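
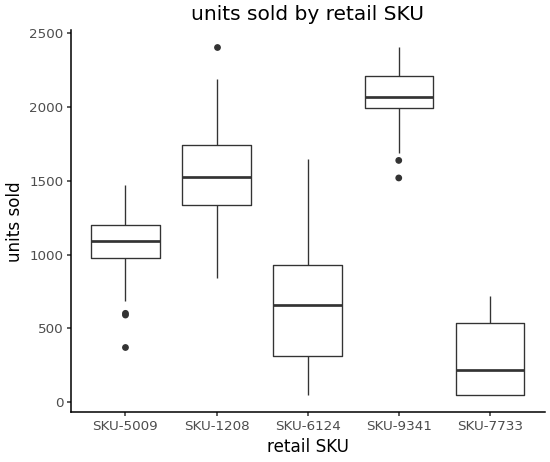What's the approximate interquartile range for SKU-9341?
Q3 ≈ 2200, Q1 ≈ 2000; IQR ≈ 200.

≈ 200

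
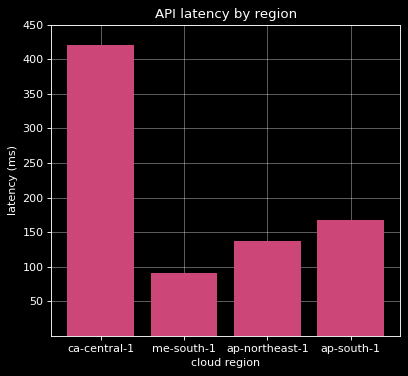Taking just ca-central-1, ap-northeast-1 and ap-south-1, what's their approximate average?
(400 + 150 + 150) / 3 ≈ 233.

≈ 233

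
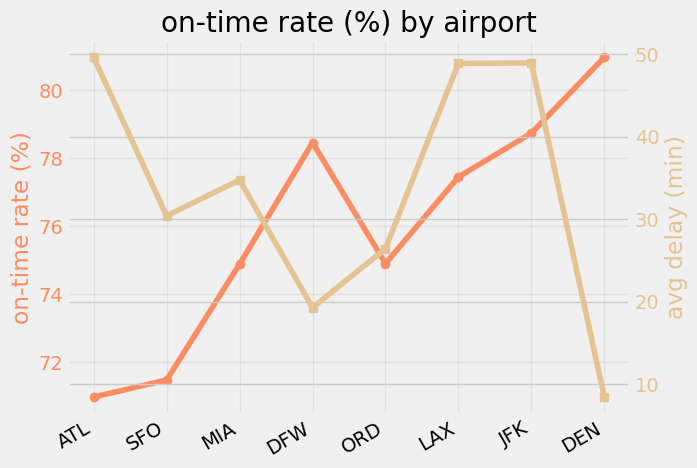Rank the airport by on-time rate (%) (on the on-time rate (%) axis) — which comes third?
Top 4 (on the on-time rate (%) axis): DEN ≈ 81, JFK ≈ 79, DFW ≈ 78, LAX ≈ 77.

DFW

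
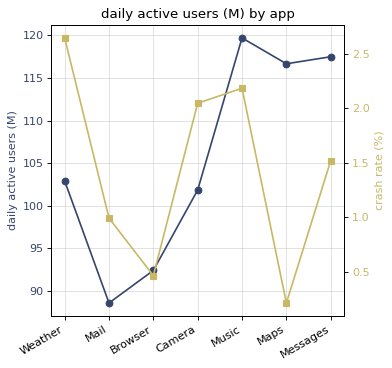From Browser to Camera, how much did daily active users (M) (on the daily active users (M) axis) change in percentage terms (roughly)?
Browser ≈ 90, Camera ≈ 100; (100 − 90) / 90 ≈ +11.1%.

≈ +11.1%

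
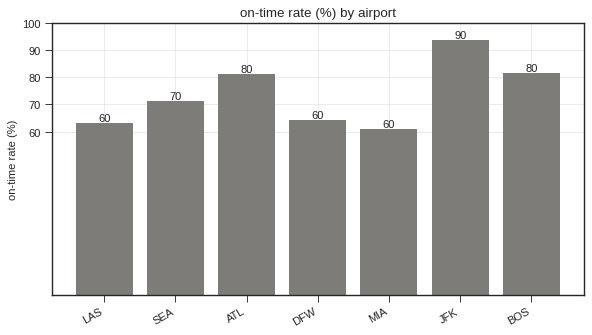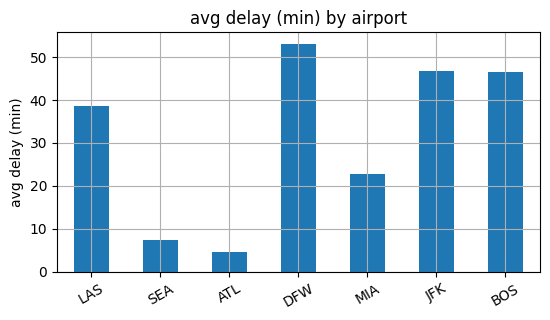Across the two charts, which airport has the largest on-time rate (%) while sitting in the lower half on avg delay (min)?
Chart 2 median avg delay (min) ≈ 40; below-median airports: SEA, ATL, MIA. Among those, ATL has the highest on-time rate (%) (≈ 80).

ATL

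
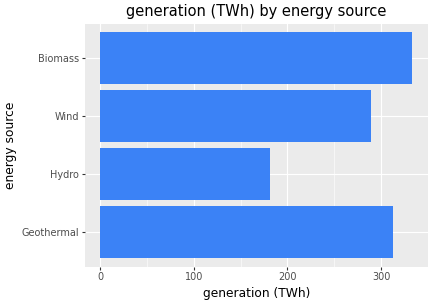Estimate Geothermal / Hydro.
≈ 1.5×

Geothermal ≈ 300, Hydro ≈ 200; 300/200 ≈ 1.5.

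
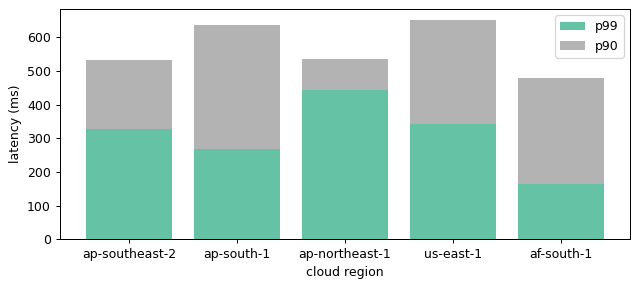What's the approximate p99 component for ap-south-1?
≈ 300

p99 top ≈ 300, bottom ≈ 0; segment ≈ 300.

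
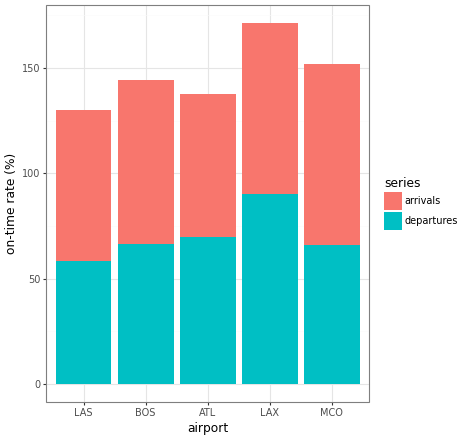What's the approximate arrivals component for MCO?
≈ 100

arrivals top ≈ 160, bottom ≈ 60; segment ≈ 100.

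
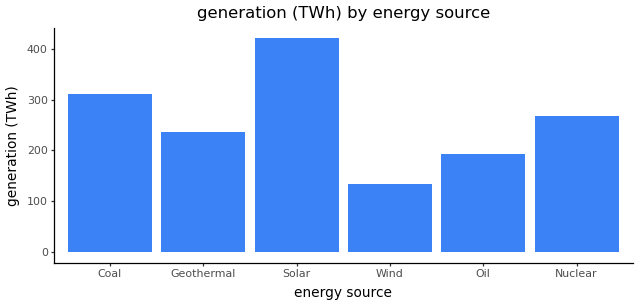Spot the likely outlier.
Solar

Solar ≈ 400; the rest sit between ≈ 150 and ≈ 300.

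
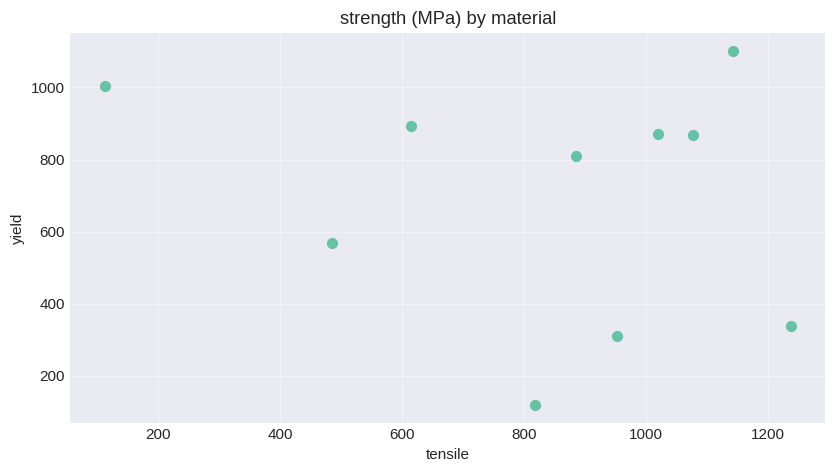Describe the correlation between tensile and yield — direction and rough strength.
Points are roughly uncorrelated; weak (|r| ≈ 0.2).

no clear correlation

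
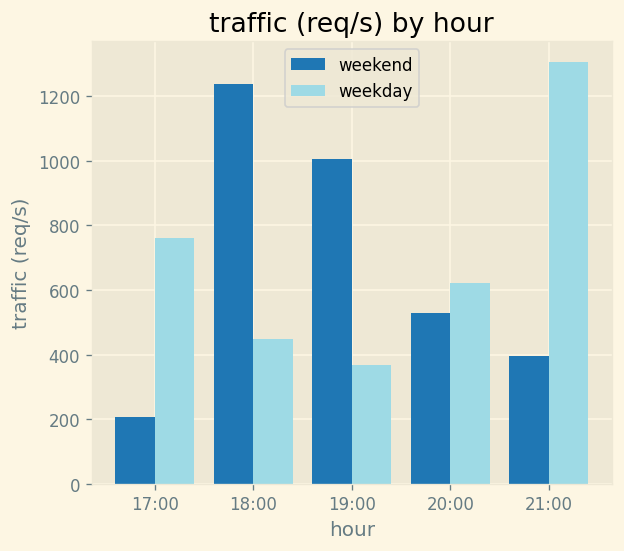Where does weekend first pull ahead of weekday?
17:00: weekend ≈ 200 vs weekday ≈ 800 (not yet); 18:00: weekend ≈ 1200 vs weekday ≈ 400 (first crossover).

18:00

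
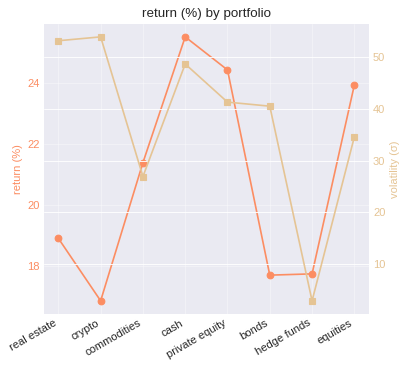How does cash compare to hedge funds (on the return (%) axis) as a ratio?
cash ≈ 26, hedge funds ≈ 18; 26/18 ≈ 1.44.

≈ 1.44×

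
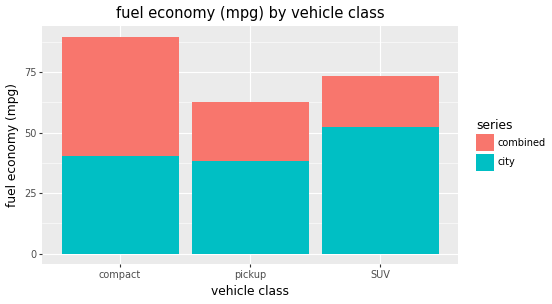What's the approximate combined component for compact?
≈ 50

combined top ≈ 90, bottom ≈ 40; segment ≈ 50.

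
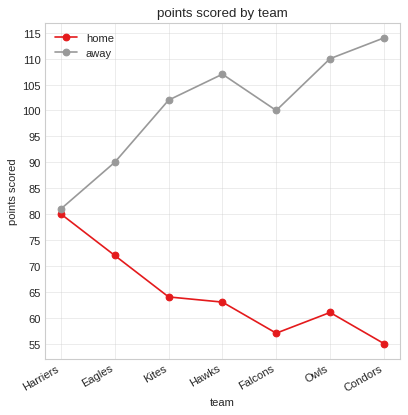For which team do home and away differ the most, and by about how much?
Condors, ≈ 60

Condors: home ≈ 55, away ≈ 115 → gap ≈ 60. Next-largest (Owls) is only ≈ 50.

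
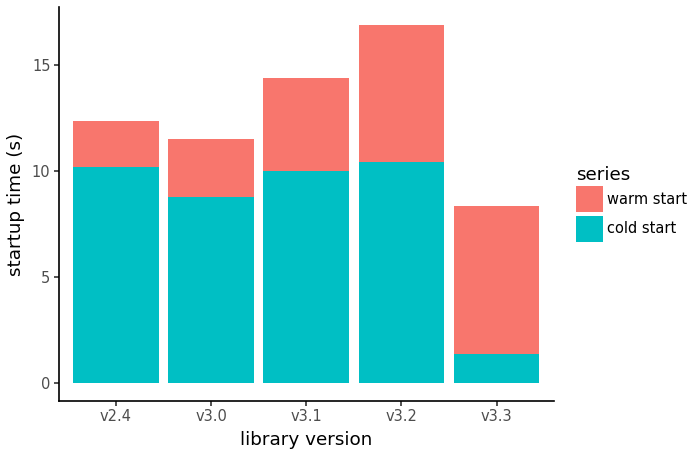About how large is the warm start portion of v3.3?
warm start top ≈ 8, bottom ≈ 2; segment ≈ 6.

≈ 6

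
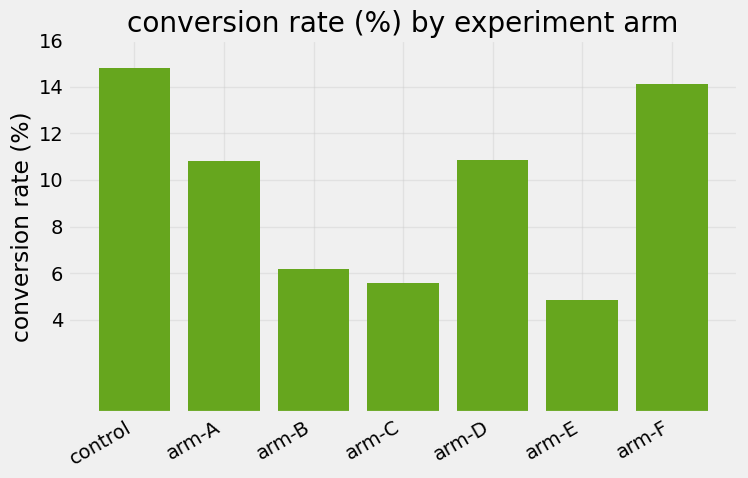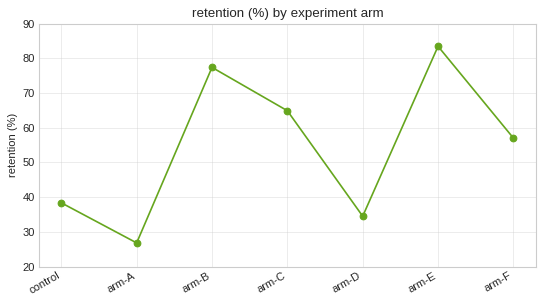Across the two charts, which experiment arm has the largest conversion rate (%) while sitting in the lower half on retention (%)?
control

Chart 2 median retention (%) ≈ 60; below-median experiment arms: control, arm-A, arm-D. Among those, control has the highest conversion rate (%) (≈ 14).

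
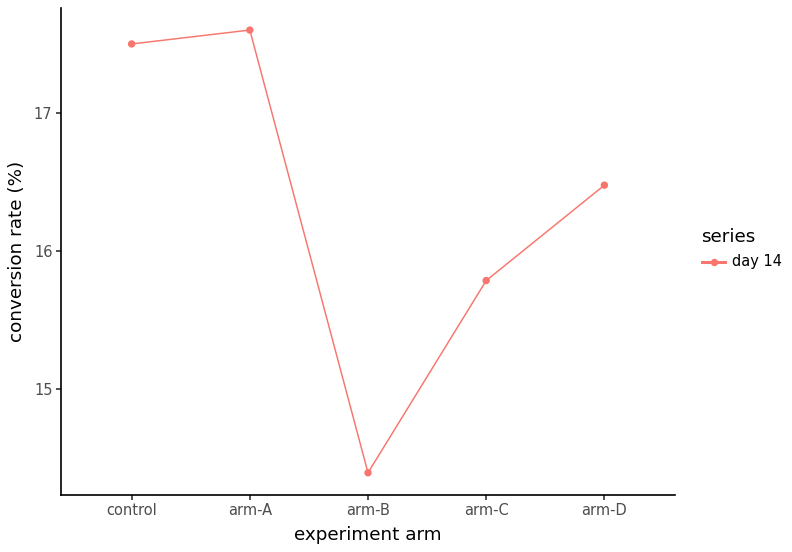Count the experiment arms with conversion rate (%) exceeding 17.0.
Above 17.0: control, arm-A.

2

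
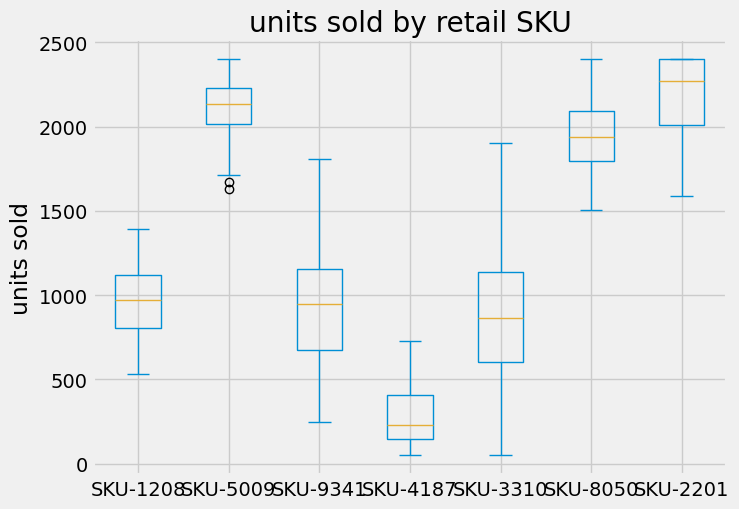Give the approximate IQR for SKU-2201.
≈ 400

Q3 ≈ 2400, Q1 ≈ 2000; IQR ≈ 400.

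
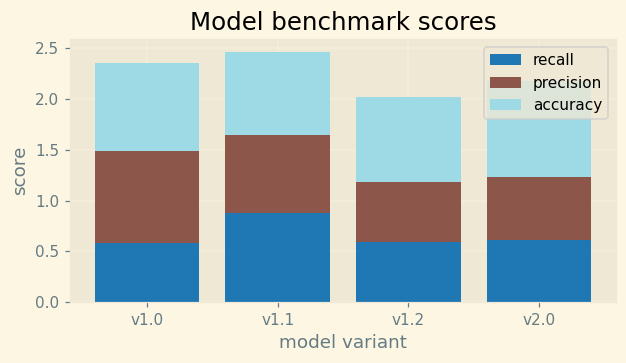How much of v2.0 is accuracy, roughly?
accuracy top ≈ 2.0, bottom ≈ 1.0; segment ≈ 1.0.

≈ 1.0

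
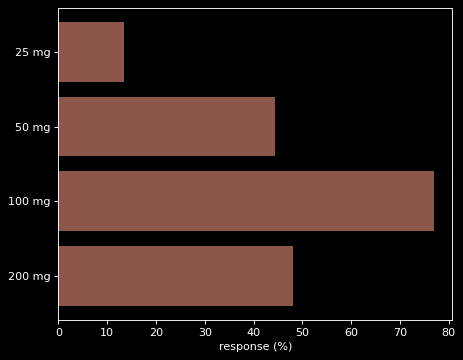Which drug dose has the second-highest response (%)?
Top 3: 100 mg ≈ 80, 200 mg ≈ 50, 50 mg ≈ 40.

200 mg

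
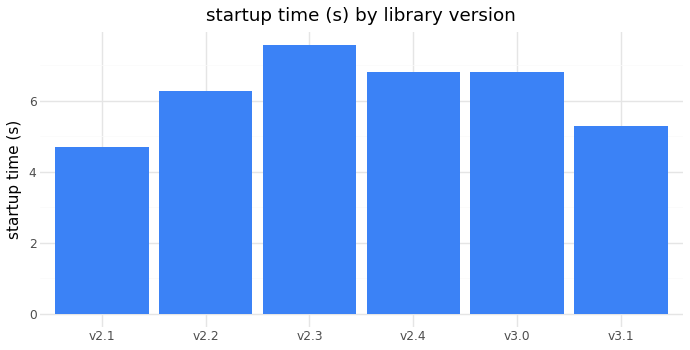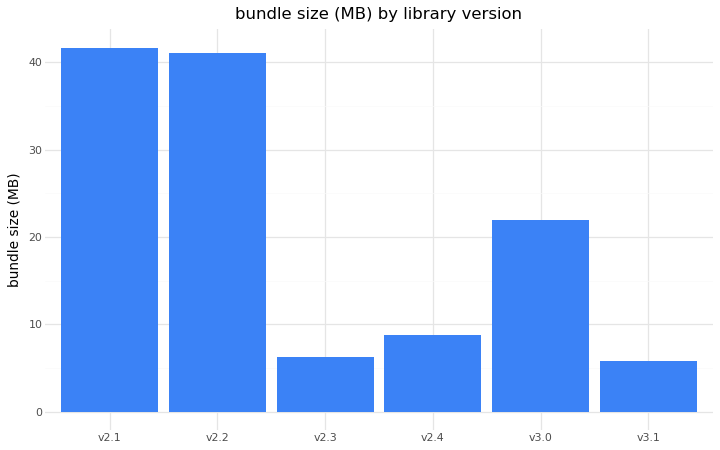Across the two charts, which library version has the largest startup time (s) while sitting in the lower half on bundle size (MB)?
v2.3

Chart 2 median bundle size (MB) ≈ 15; below-median library versions: v2.3, v2.4, v3.1. Among those, v2.3 has the highest startup time (s) (≈ 8).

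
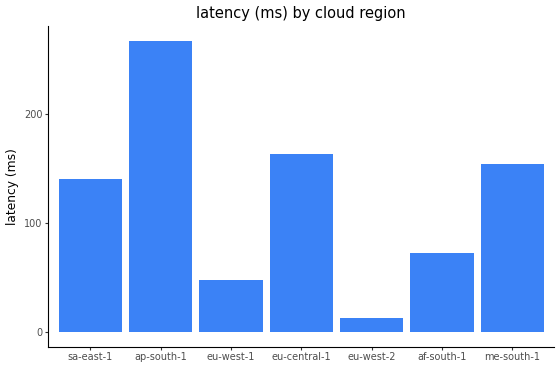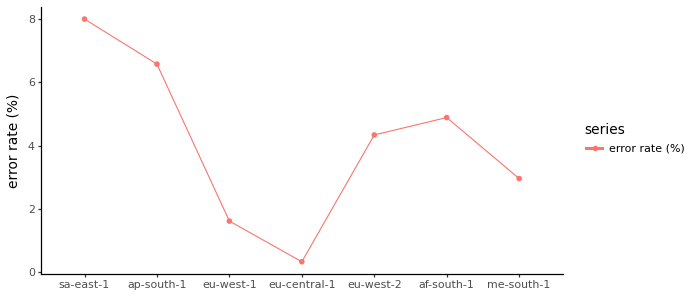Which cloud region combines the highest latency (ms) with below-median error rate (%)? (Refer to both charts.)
Chart 2 median error rate (%) ≈ 4; below-median cloud regions: eu-west-1, eu-central-1, me-south-1. Among those, eu-central-1 has the highest latency (ms) (≈ 175).

eu-central-1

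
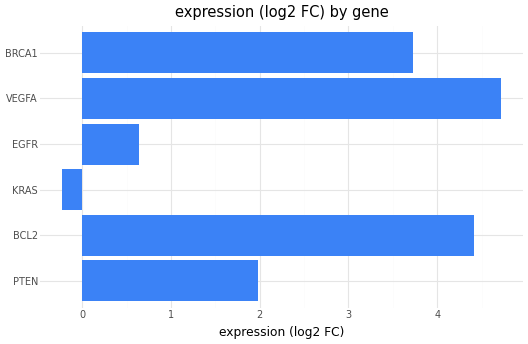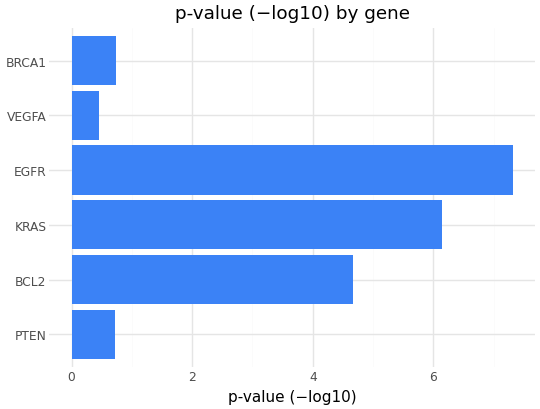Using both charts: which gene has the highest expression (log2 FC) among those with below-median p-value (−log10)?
Chart 2 median p-value (−log10) ≈ 3; below-median genes: PTEN, VEGFA, BRCA1. Among those, VEGFA has the highest expression (log2 FC) (≈ 4.5).

VEGFA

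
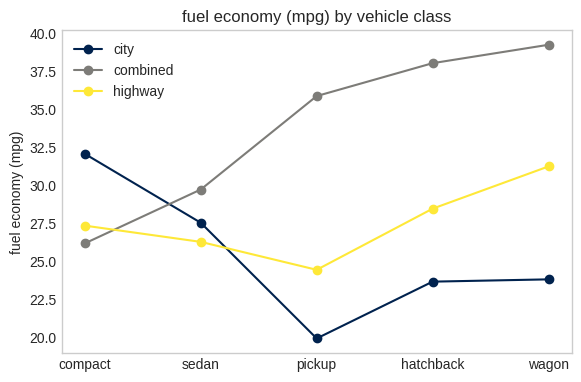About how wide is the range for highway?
≈ 8

Max wagon ≈ 32, min pickup ≈ 24; range ≈ 8.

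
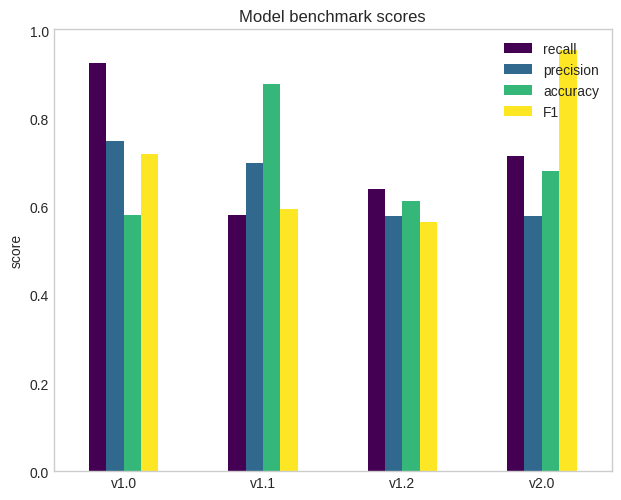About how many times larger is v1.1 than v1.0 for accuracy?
v1.1 ≈ 0.9, v1.0 ≈ 0.6; 0.9/0.6 ≈ 1.5.

≈ 1.5×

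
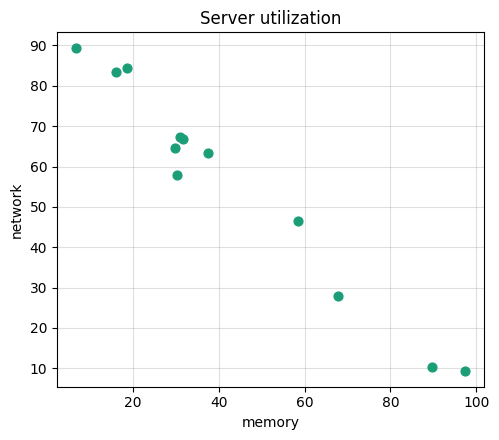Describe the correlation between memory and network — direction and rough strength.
Points are negatively correlated; strong (|r| ≈ 1.0).

negative, strong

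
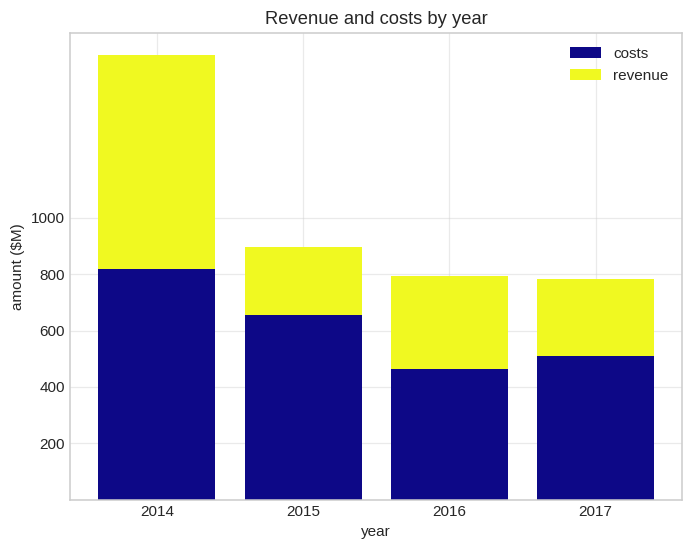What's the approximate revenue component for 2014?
≈ 800

revenue top ≈ 1600, bottom ≈ 800; segment ≈ 800.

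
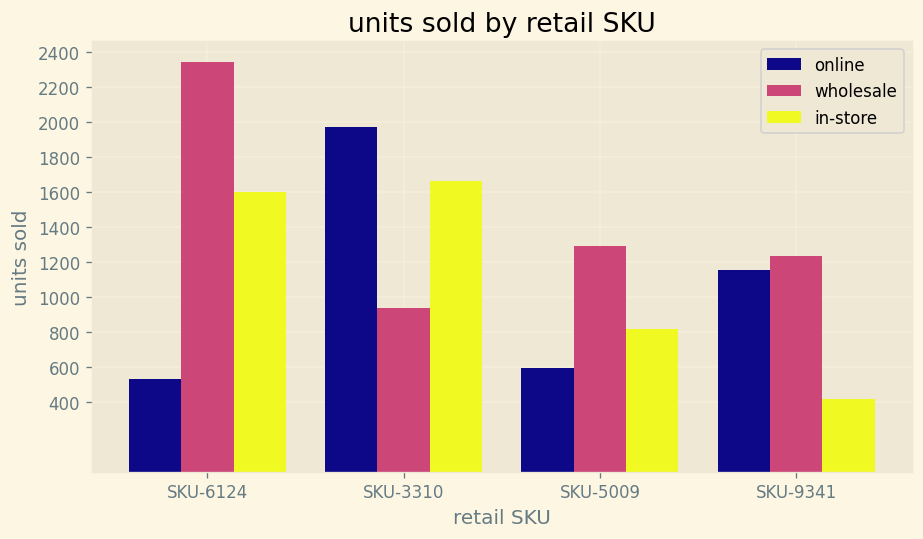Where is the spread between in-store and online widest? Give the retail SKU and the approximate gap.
SKU-6124: in-store ≈ 1600, online ≈ 600 → gap ≈ 1000. Next-largest (SKU-9341) is only ≈ 800.

SKU-6124, ≈ 1000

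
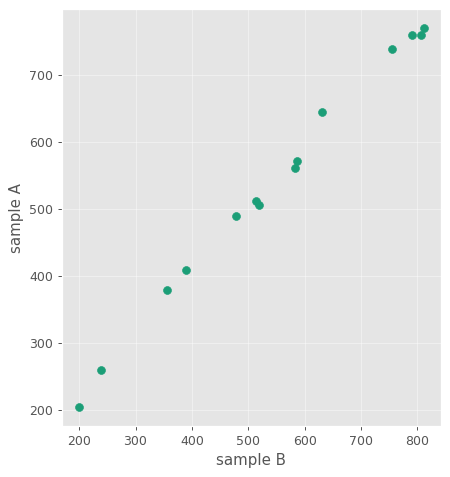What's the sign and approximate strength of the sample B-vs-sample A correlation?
positive, strong

Points are positively correlated; strong (|r| ≈ 1.0).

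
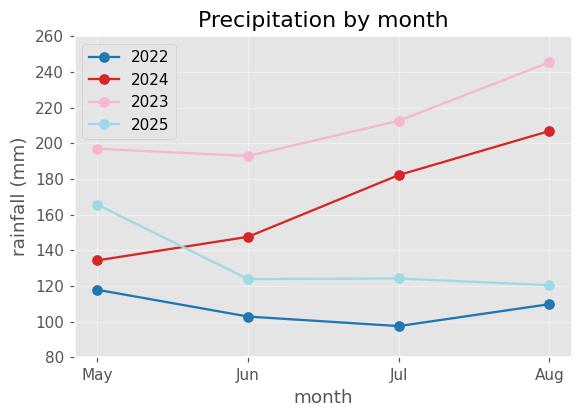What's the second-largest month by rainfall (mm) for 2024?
Jul

Top 3 for 2024: Aug ≈ 200, Jul ≈ 180, Jun ≈ 140.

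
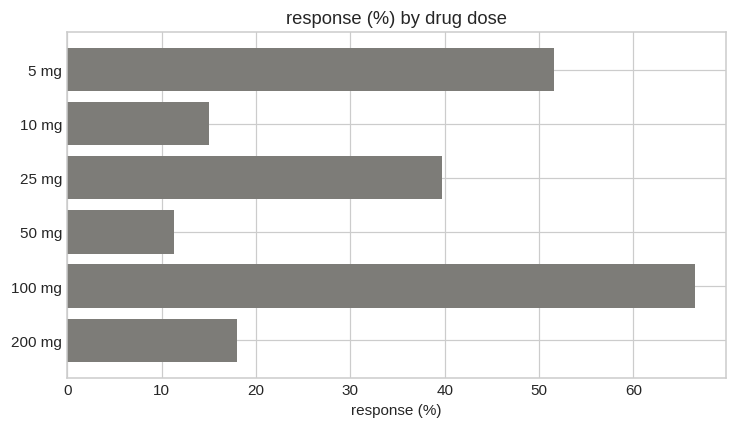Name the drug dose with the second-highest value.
5 mg

Top 3: 100 mg ≈ 70, 5 mg ≈ 50, 25 mg ≈ 40.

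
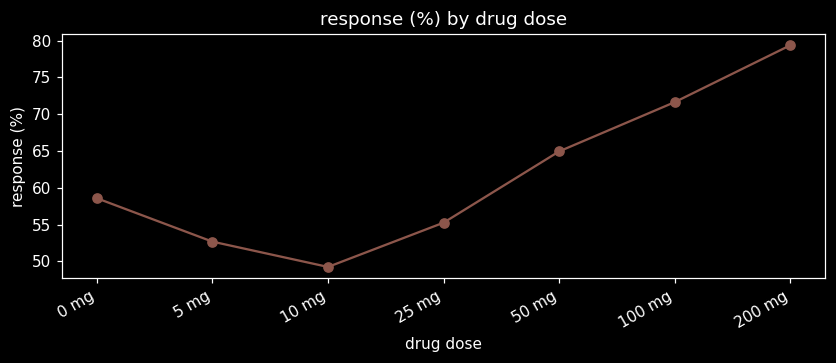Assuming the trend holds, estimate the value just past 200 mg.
≈ 87.5

Last three: 65, 70, 80 → slope ≈ 7.5/step → next ≈ 87.5.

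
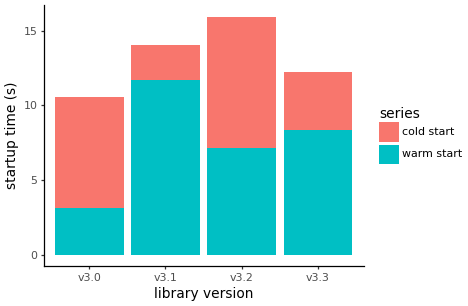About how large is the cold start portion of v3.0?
≈ 6

cold start top ≈ 10, bottom ≈ 4; segment ≈ 6.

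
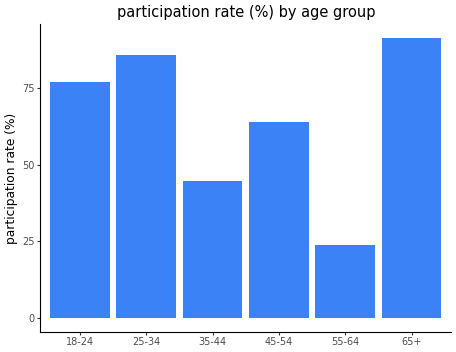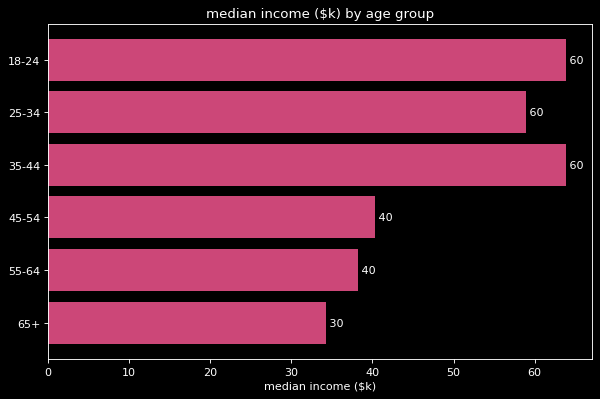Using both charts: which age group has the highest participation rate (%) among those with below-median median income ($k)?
Chart 2 median median income ($k) ≈ 50; below-median age groups: 45-54, 55-64, 65+. Among those, 65+ has the highest participation rate (%) (≈ 90).

65+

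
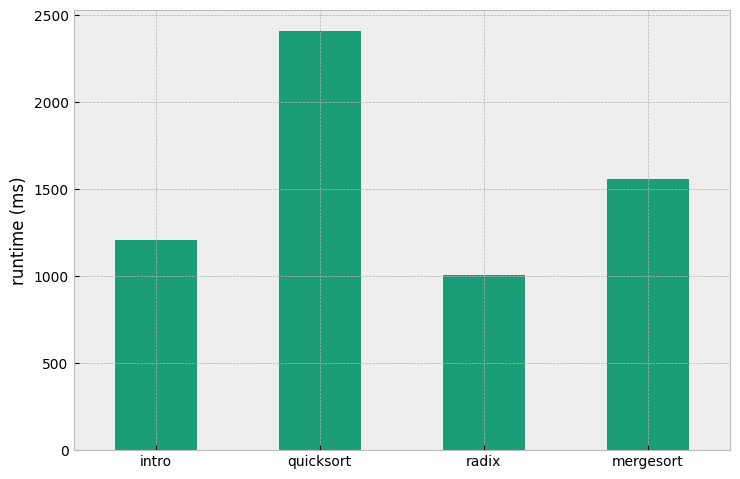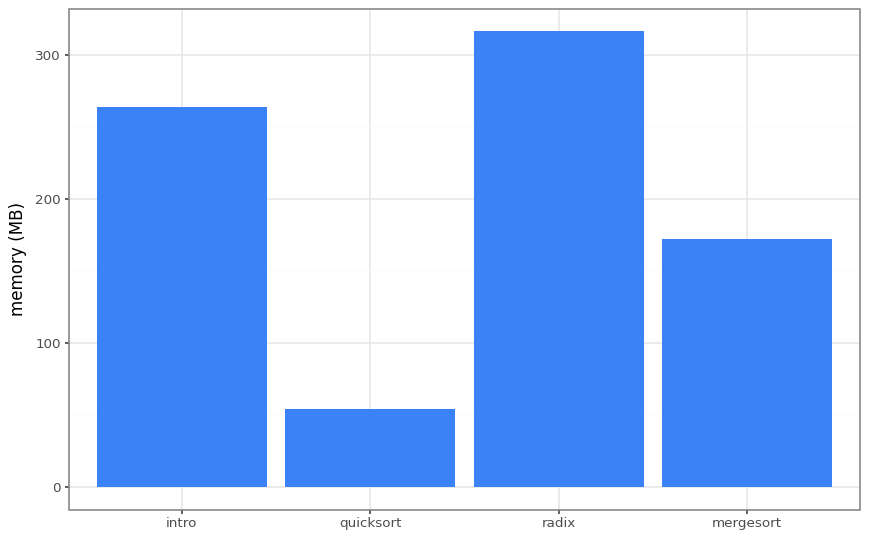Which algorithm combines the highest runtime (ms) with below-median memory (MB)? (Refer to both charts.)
quicksort

Chart 2 median memory (MB) ≈ 200; below-median algorithms: quicksort, mergesort. Among those, quicksort has the highest runtime (ms) (≈ 2500).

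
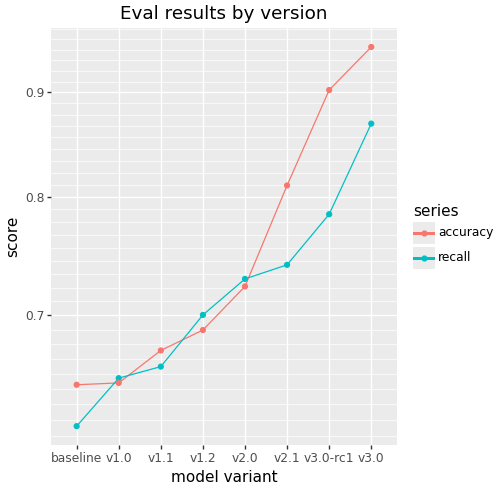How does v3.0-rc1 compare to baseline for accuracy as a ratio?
≈ 1.38×

v3.0-rc1 ≈ 0.90, baseline ≈ 0.65; 0.90/0.65 ≈ 1.38.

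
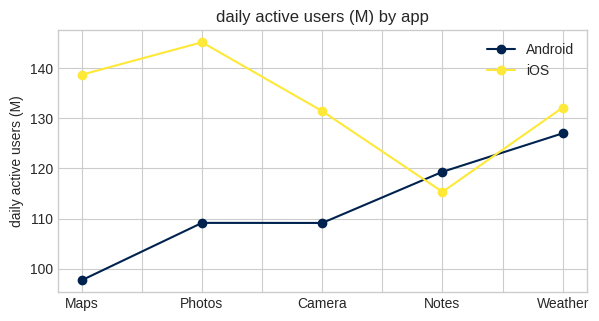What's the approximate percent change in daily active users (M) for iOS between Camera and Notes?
Camera ≈ 130, Notes ≈ 115; (115 − 130) / 130 ≈ -11.5%.

≈ -11.5%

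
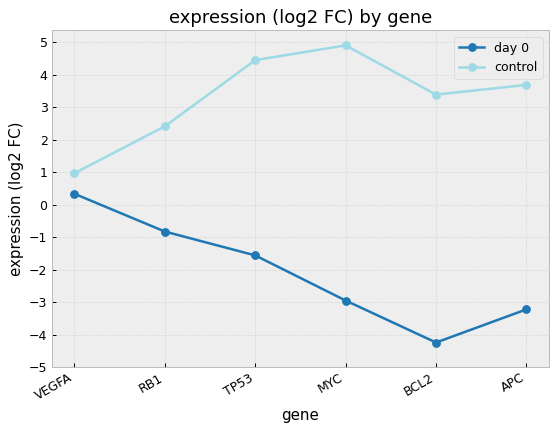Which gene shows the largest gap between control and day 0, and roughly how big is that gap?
MYC, ≈ 8 log2 FC

MYC: control ≈ 5, day 0 ≈ -3 → gap ≈ 8. Next-largest (BCL2) is only ≈ 7.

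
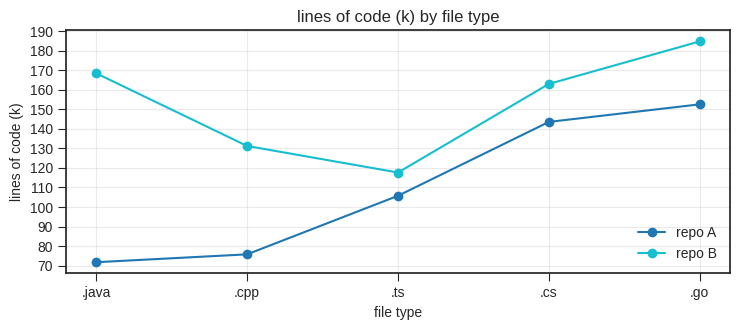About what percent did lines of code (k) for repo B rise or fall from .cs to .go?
.cs ≈ 160, .go ≈ 180; (180 − 160) / 160 ≈ +12.5%.

≈ +12.5%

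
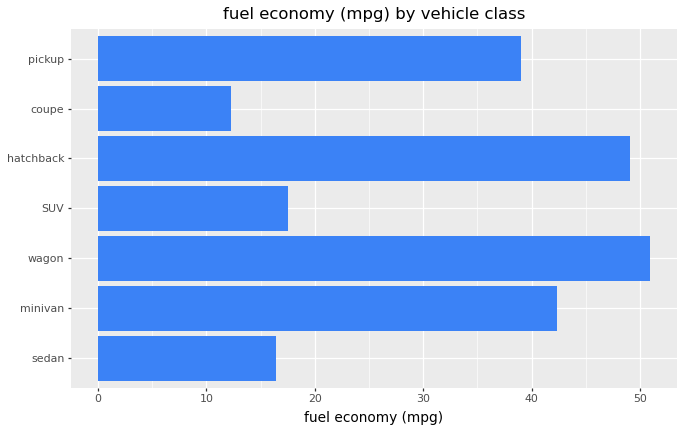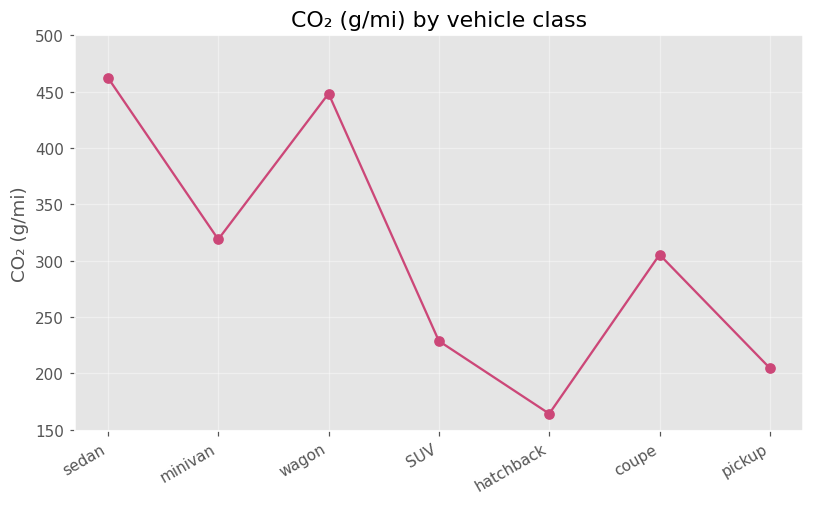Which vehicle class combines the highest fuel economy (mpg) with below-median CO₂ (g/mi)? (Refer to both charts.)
Chart 2 median CO₂ (g/mi) ≈ 300; below-median vehicle classes: SUV, hatchback, pickup. Among those, hatchback has the highest fuel economy (mpg) (≈ 50).

hatchback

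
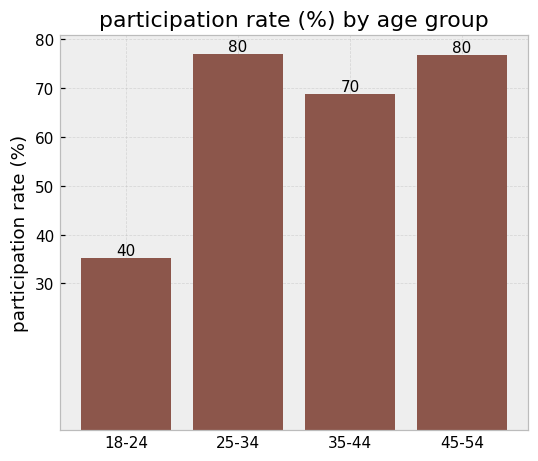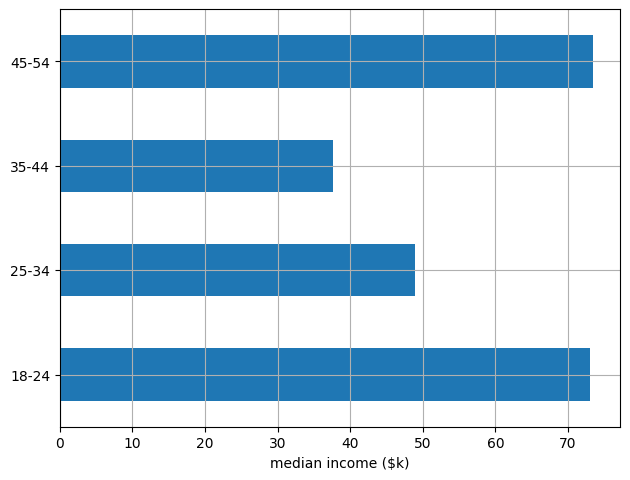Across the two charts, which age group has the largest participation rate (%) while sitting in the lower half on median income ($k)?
Chart 2 median median income ($k) ≈ 60; below-median age groups: 25-34, 35-44. Among those, 25-34 has the highest participation rate (%) (≈ 80).

25-34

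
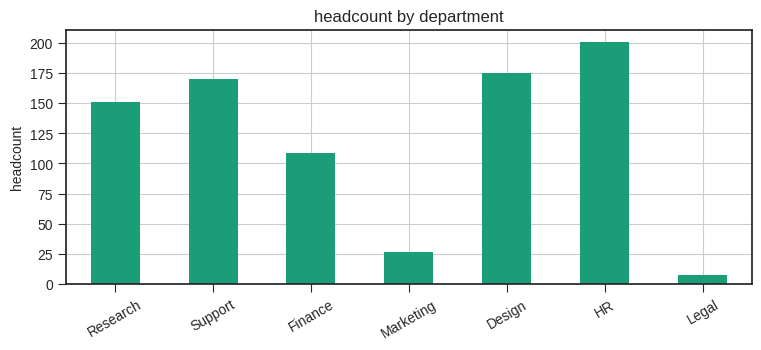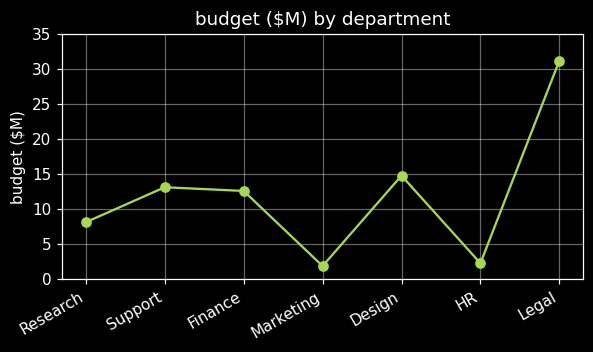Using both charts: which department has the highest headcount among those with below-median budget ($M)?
Chart 2 median budget ($M) ≈ 15; below-median departments: Research, Marketing, HR. Among those, HR has the highest headcount (≈ 200).

HR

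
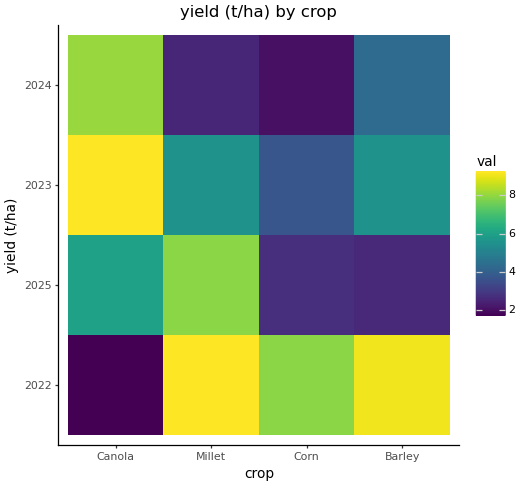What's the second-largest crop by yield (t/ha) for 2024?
Barley

Top 3 for 2024: Canola ≈ 8, Barley ≈ 4, Millet ≈ 3.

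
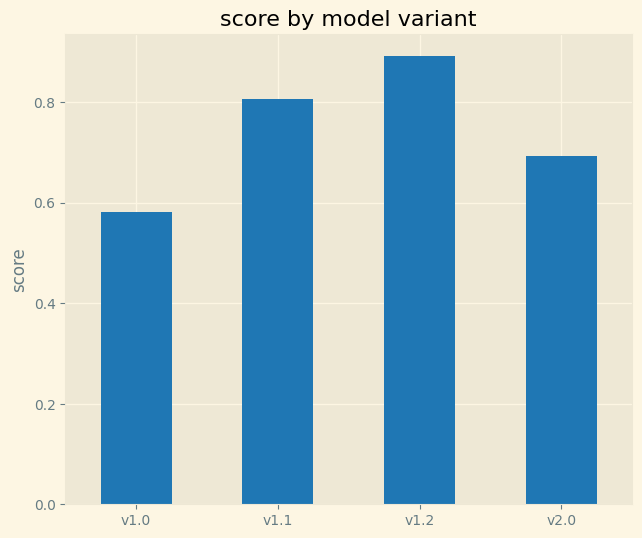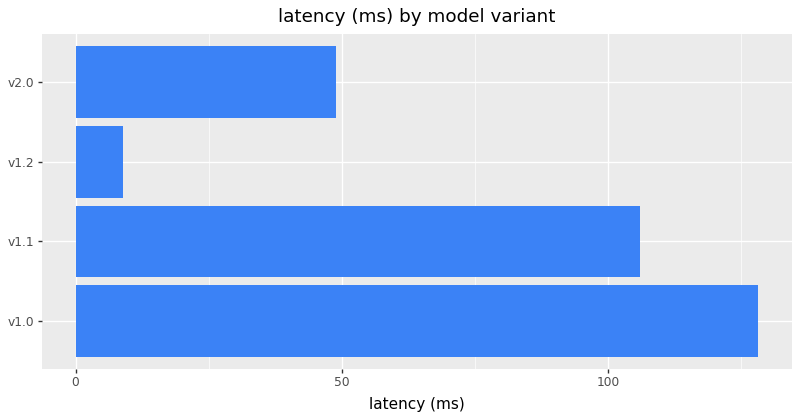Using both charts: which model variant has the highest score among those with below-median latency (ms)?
v1.2

Chart 2 median latency (ms) ≈ 80; below-median model variants: v1.2, v2.0. Among those, v1.2 has the highest score (≈ 0.9).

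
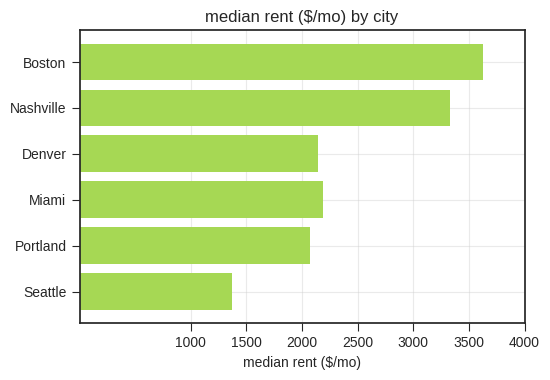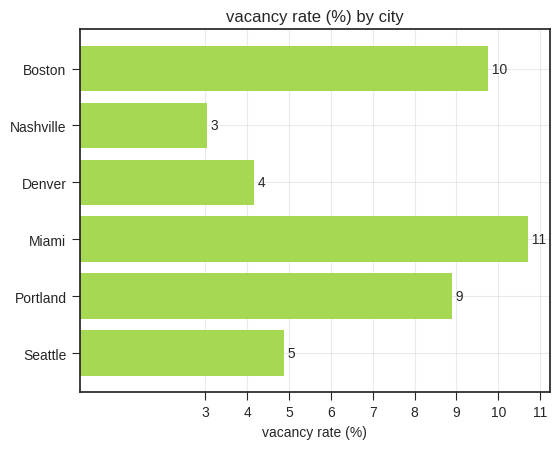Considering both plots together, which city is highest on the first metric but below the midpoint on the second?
Nashville

Chart 2 median vacancy rate (%) ≈ 7; below-median cities: Nashville, Denver, Seattle. Among those, Nashville has the highest median rent ($/mo) (≈ 3500).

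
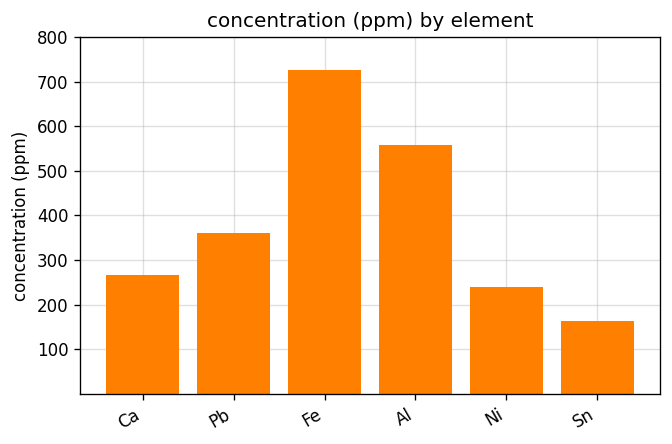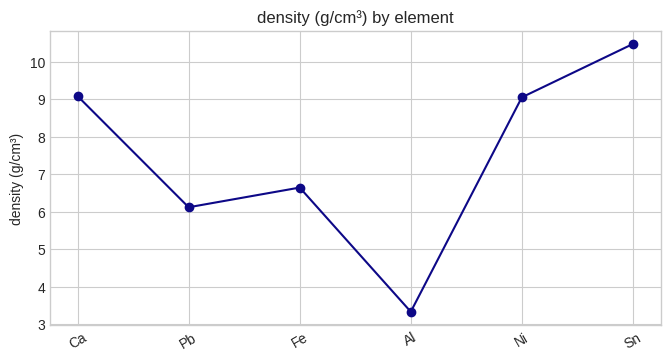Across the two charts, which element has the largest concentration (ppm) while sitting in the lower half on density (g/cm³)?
Chart 2 median density (g/cm³) ≈ 8; below-median elements: Pb, Fe, Al. Among those, Fe has the highest concentration (ppm) (≈ 700).

Fe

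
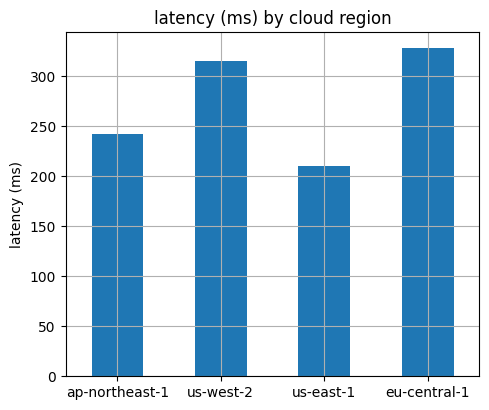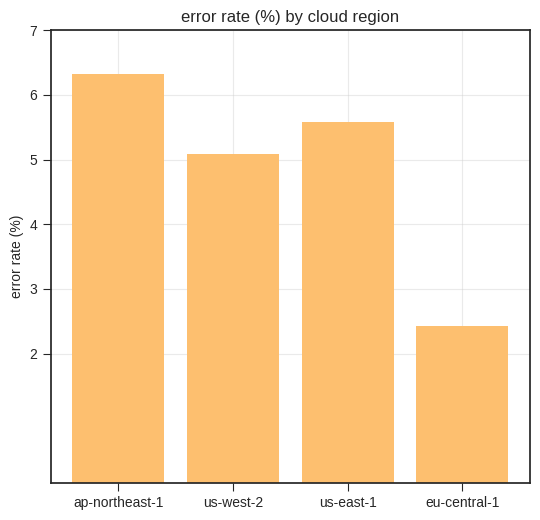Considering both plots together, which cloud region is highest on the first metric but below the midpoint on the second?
eu-central-1

Chart 2 median error rate (%) ≈ 5; below-median cloud regions: us-west-2, eu-central-1. Among those, eu-central-1 has the highest latency (ms) (≈ 350).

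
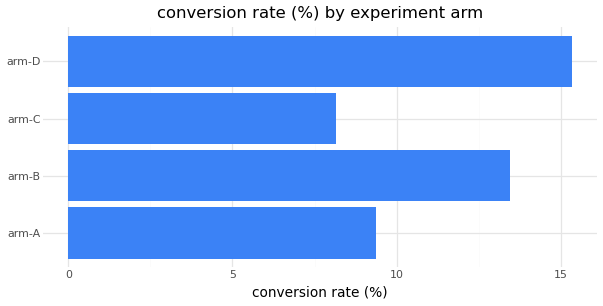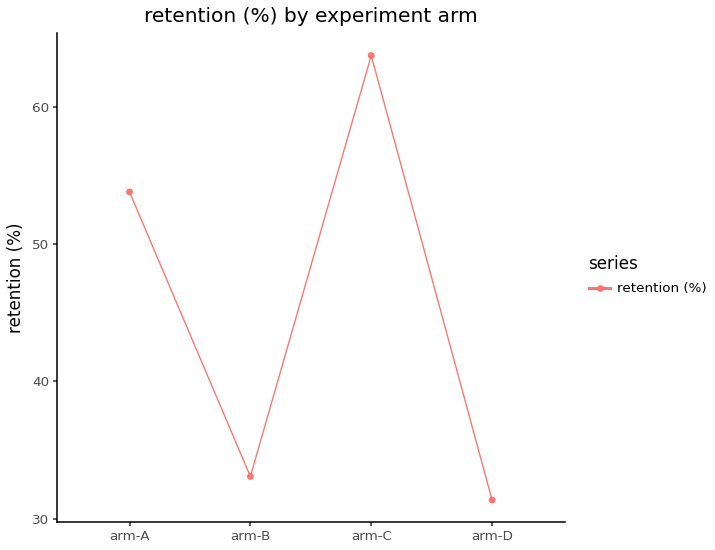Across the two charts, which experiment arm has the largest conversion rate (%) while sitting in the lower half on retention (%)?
Chart 2 median retention (%) ≈ 40; below-median experiment arms: arm-B, arm-D. Among those, arm-D has the highest conversion rate (%) (≈ 16).

arm-D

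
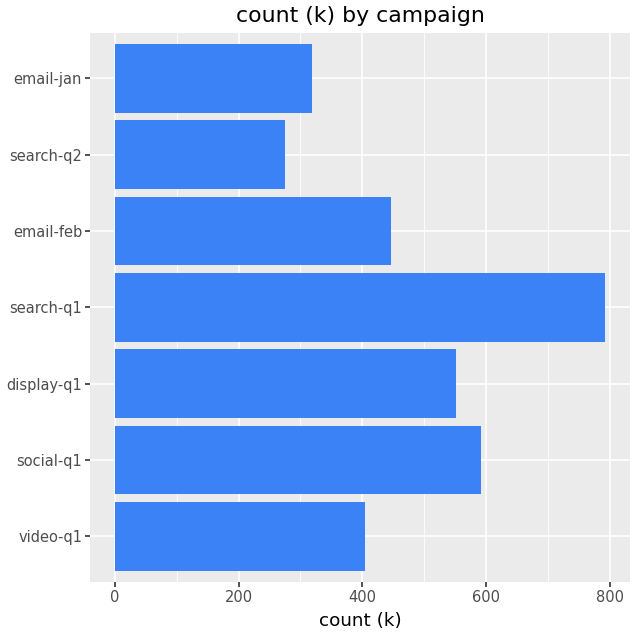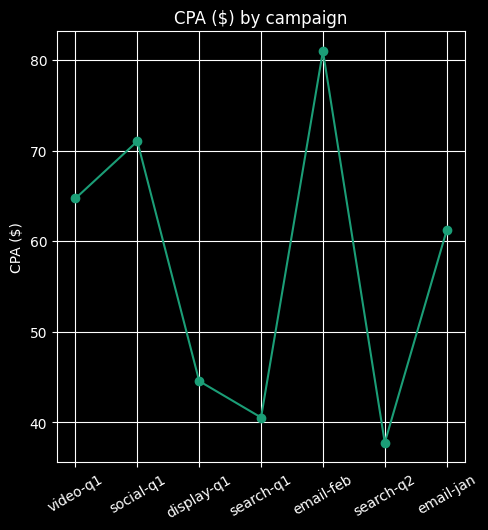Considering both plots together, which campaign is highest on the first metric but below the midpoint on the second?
Chart 2 median CPA ($) ≈ 60; below-median campaigns: display-q1, search-q1, search-q2. Among those, search-q1 has the highest count (k) (≈ 800).

search-q1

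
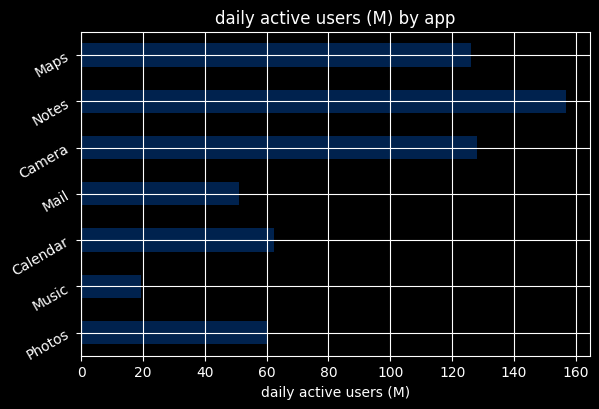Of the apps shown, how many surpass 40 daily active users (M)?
Above 40: Photos, Calendar, Mail, Camera, Notes, Maps.

6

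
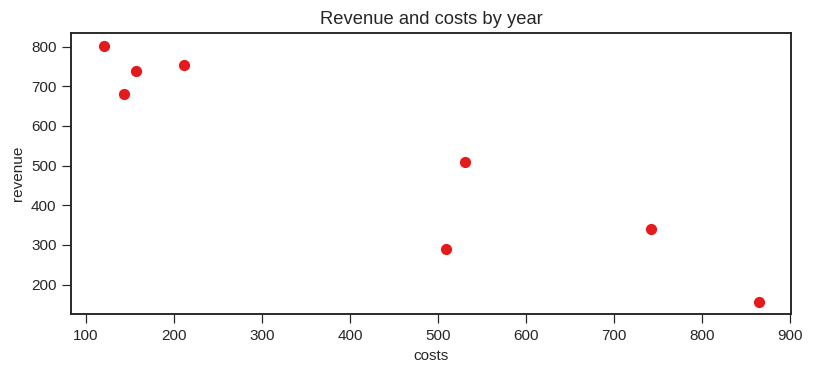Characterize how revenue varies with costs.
Points are negatively correlated; strong (|r| ≈ 0.9).

negative, strong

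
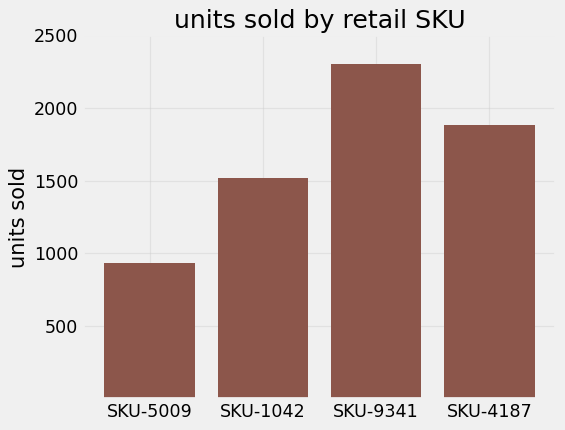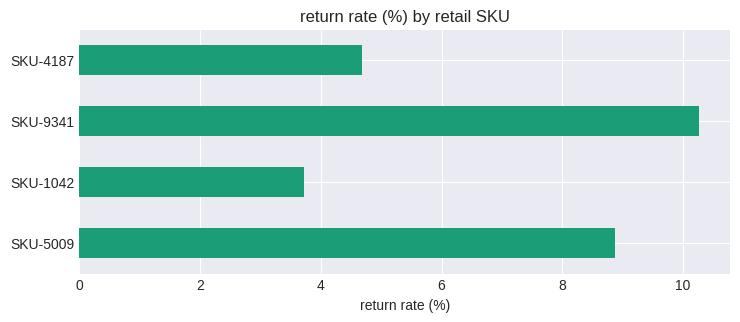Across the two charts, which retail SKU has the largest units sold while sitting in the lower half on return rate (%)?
Chart 2 median return rate (%) ≈ 7; below-median retail SKUs: SKU-1042, SKU-4187. Among those, SKU-4187 has the highest units sold (≈ 2000).

SKU-4187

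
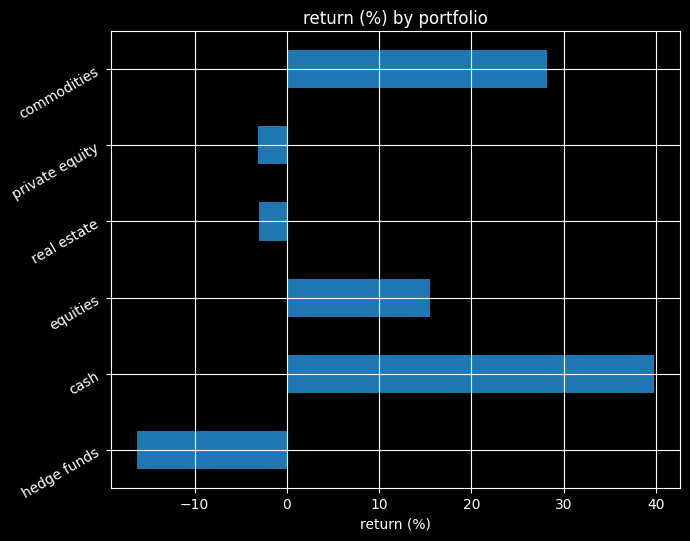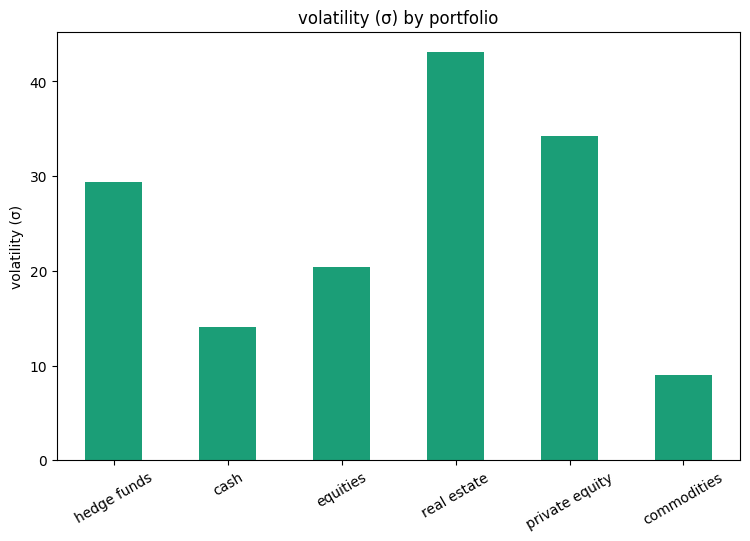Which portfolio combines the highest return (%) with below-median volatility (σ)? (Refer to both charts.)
cash

Chart 2 median volatility (σ) ≈ 25; below-median portfolios: cash, equities, commodities. Among those, cash has the highest return (%) (≈ 40).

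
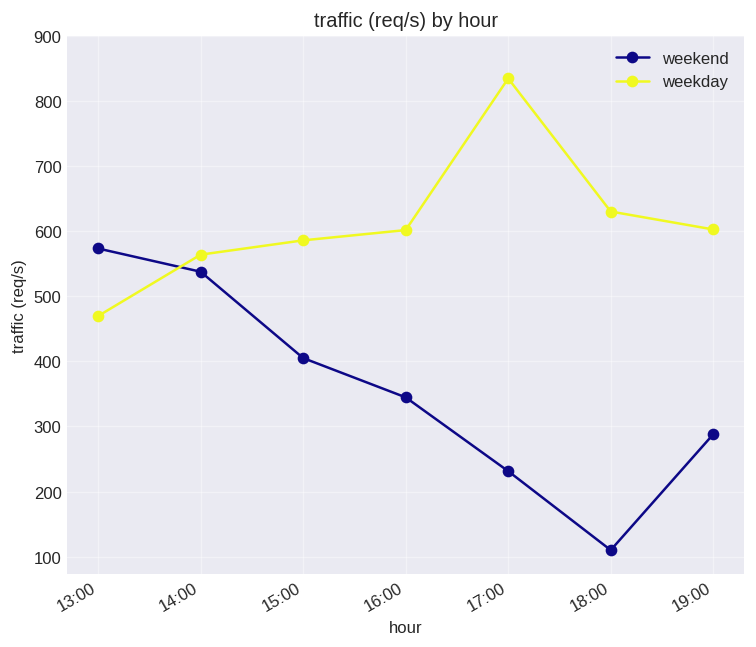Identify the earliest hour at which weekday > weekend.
14:00

13:00: weekday ≈ 500 vs weekend ≈ 600 (not yet); 14:00: weekday ≈ 600 vs weekend ≈ 500 (first crossover).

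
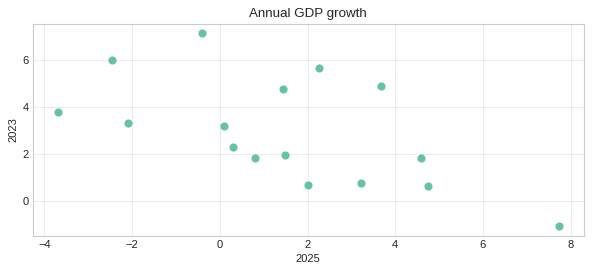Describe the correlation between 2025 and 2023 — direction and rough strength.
negative, moderate

Points are negatively correlated; moderate (|r| ≈ 0.6).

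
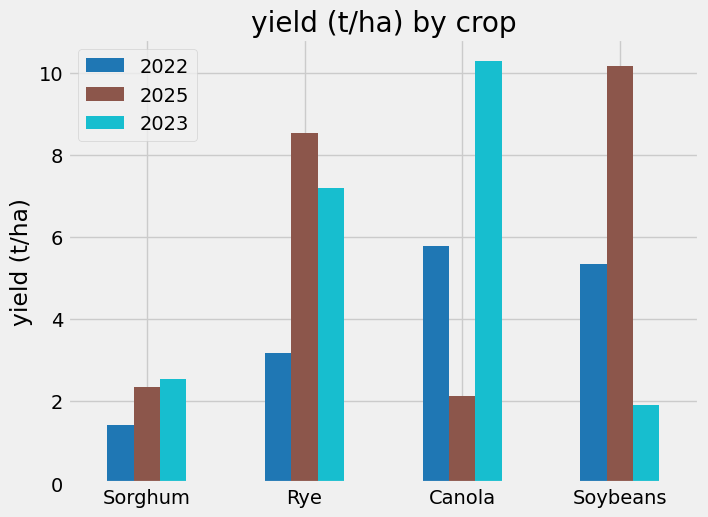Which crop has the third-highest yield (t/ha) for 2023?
Top 4 for 2023: Canola ≈ 10, Rye ≈ 7, Sorghum ≈ 3, Soybeans ≈ 2.

Sorghum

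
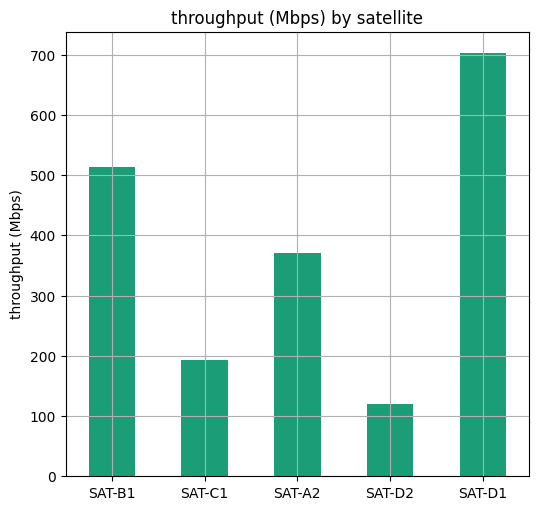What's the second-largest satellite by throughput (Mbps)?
SAT-B1

Top 3: SAT-D1 ≈ 700, SAT-B1 ≈ 500, SAT-A2 ≈ 400.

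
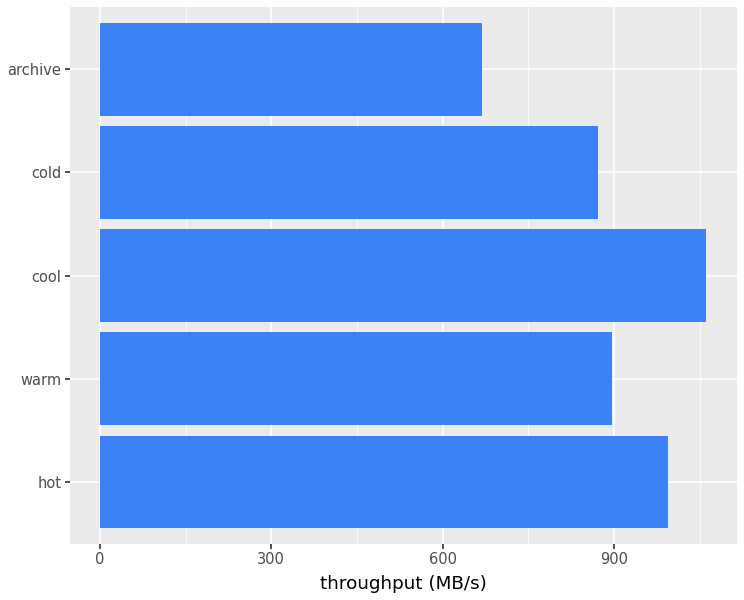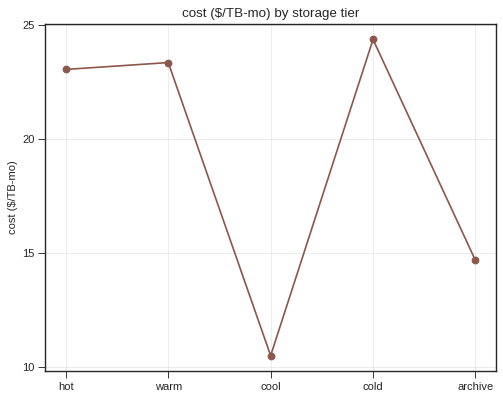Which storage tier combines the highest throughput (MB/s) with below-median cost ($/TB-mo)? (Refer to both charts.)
Chart 2 median cost ($/TB-mo) ≈ 25; below-median storage tiers: cool, archive. Among those, cool has the highest throughput (MB/s) (≈ 1100).

cool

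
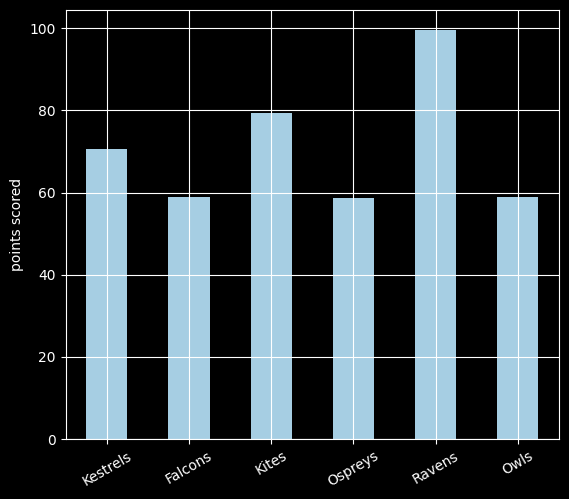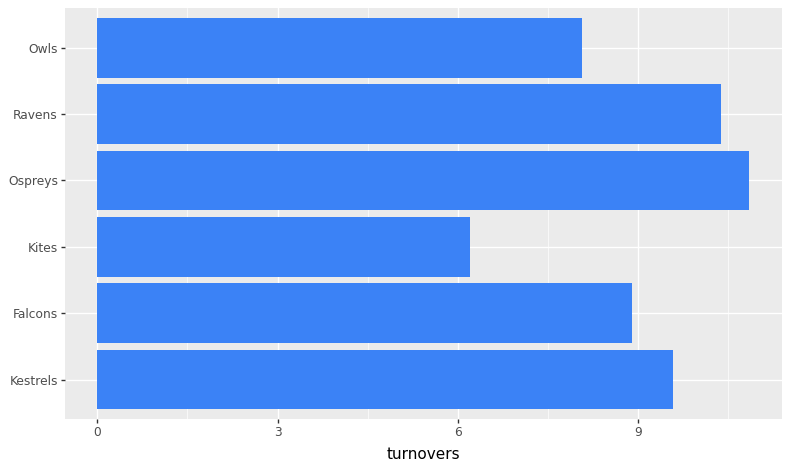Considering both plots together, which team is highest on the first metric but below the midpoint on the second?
Chart 2 median turnovers ≈ 9; below-median teams: Falcons, Kites, Owls. Among those, Kites has the highest points scored (≈ 80).

Kites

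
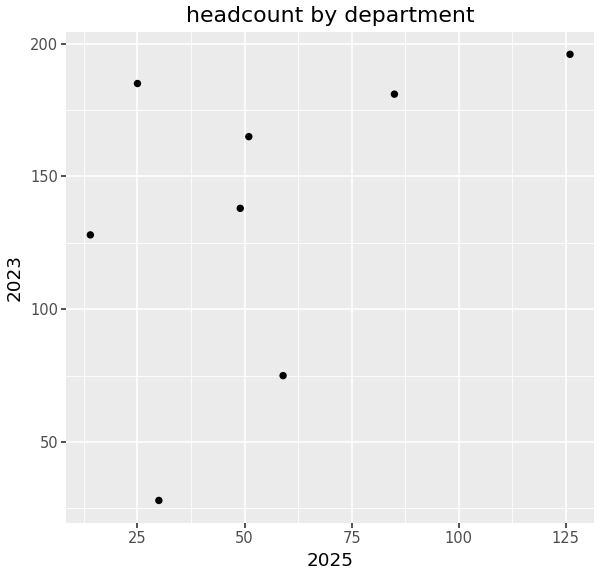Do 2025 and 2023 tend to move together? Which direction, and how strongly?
positive, moderate

Points are positively correlated; moderate (|r| ≈ 0.5).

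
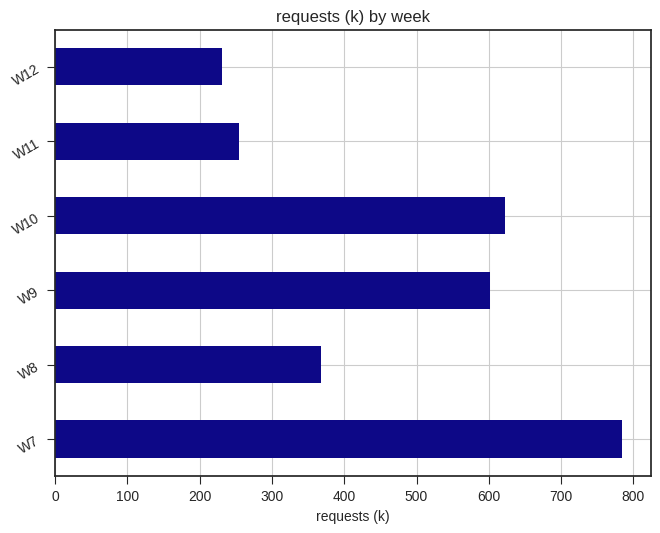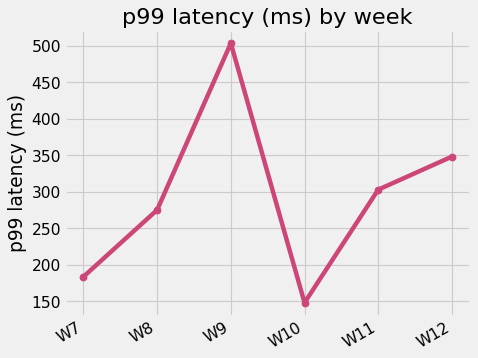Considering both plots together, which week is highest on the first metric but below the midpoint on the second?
W7

Chart 2 median p99 latency (ms) ≈ 300; below-median weeks: W7, W8, W10. Among those, W7 has the highest requests (k) (≈ 800).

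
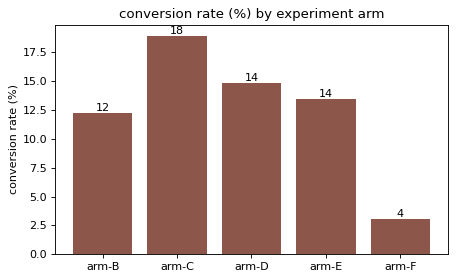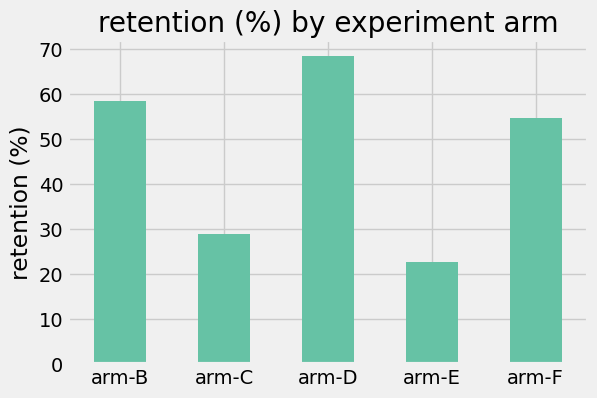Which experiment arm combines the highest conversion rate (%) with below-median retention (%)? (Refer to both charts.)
arm-C

Chart 2 median retention (%) ≈ 50; below-median experiment arms: arm-C, arm-E. Among those, arm-C has the highest conversion rate (%) (≈ 18).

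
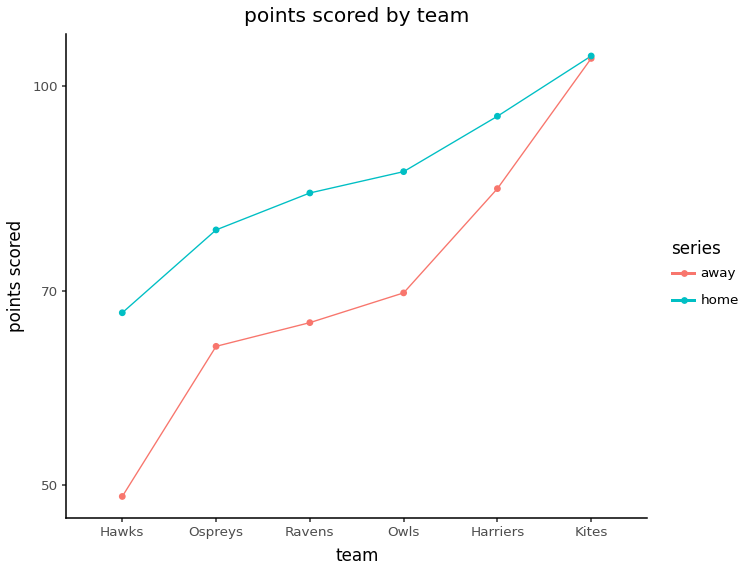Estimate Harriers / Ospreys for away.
Harriers ≈ 85, Ospreys ≈ 65; 85/65 ≈ 1.31.

≈ 1.31×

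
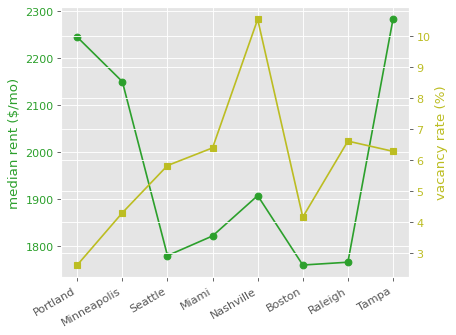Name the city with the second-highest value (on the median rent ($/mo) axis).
Top 3 (on the median rent ($/mo) axis): Tampa ≈ 2300, Portland ≈ 2250, Minneapolis ≈ 2150.

Portland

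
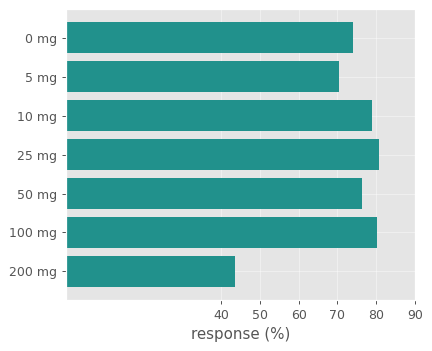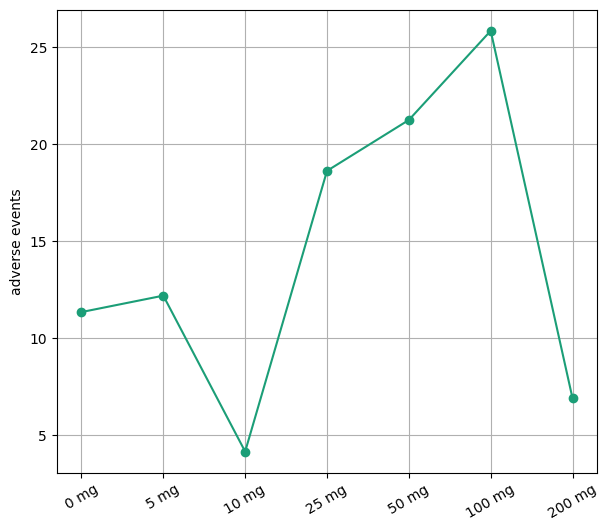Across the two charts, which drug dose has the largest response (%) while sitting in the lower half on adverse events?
10 mg

Chart 2 median adverse events ≈ 10; below-median drug doses: 0 mg, 10 mg, 200 mg. Among those, 10 mg has the highest response (%) (≈ 80).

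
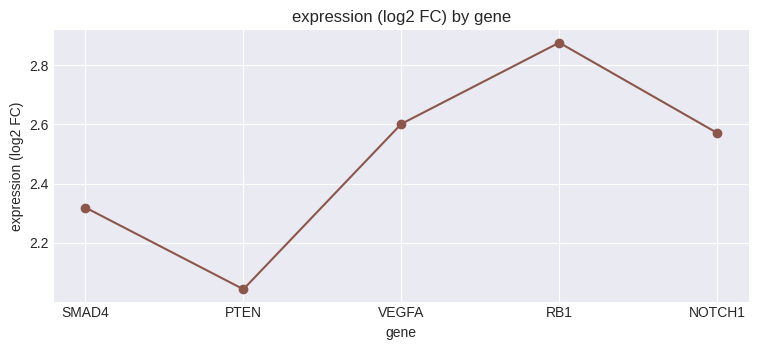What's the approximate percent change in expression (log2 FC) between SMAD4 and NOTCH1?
SMAD4 ≈ 2.3, NOTCH1 ≈ 2.6; (2.6 − 2.3) / 2.3 ≈ +13%.

≈ +13%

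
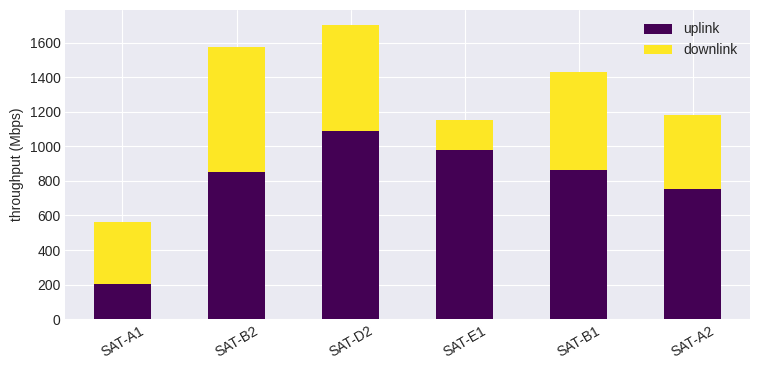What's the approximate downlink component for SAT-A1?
downlink top ≈ 600, bottom ≈ 200; segment ≈ 400.

≈ 400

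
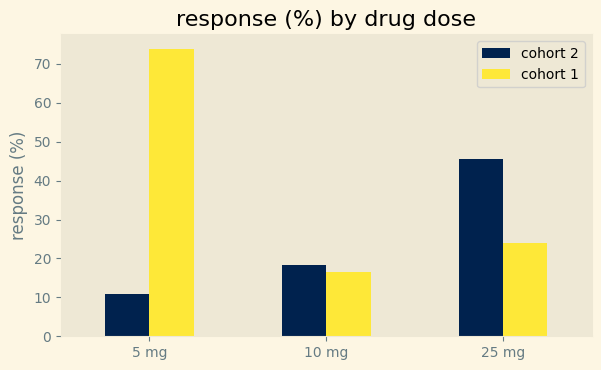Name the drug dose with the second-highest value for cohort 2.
10 mg

Top 3 for cohort 2: 25 mg ≈ 50, 10 mg ≈ 20, 5 mg ≈ 10.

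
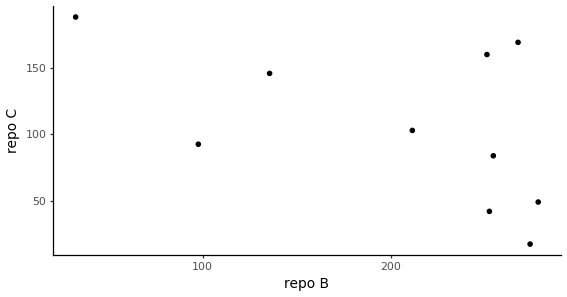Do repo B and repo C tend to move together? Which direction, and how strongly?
negative, moderate

Points are negatively correlated; moderate (|r| ≈ 0.5).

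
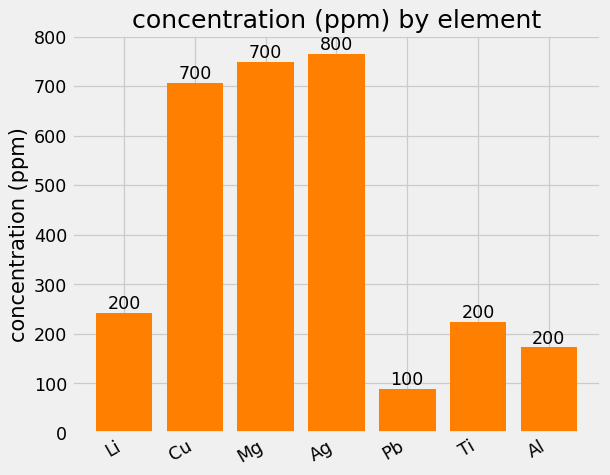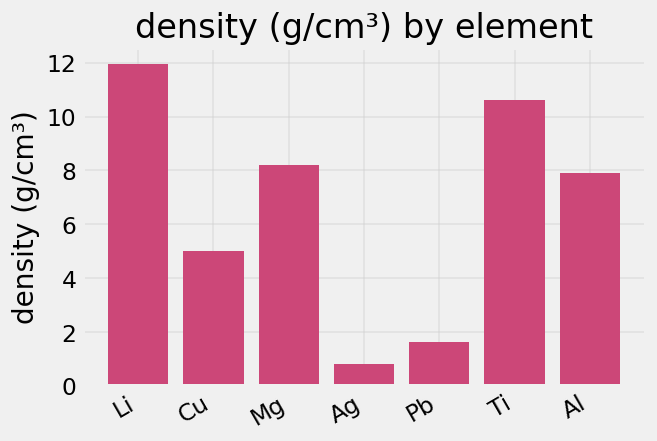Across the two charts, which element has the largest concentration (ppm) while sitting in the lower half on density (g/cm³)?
Ag

Chart 2 median density (g/cm³) ≈ 8; below-median elements: Cu, Ag, Pb. Among those, Ag has the highest concentration (ppm) (≈ 800).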